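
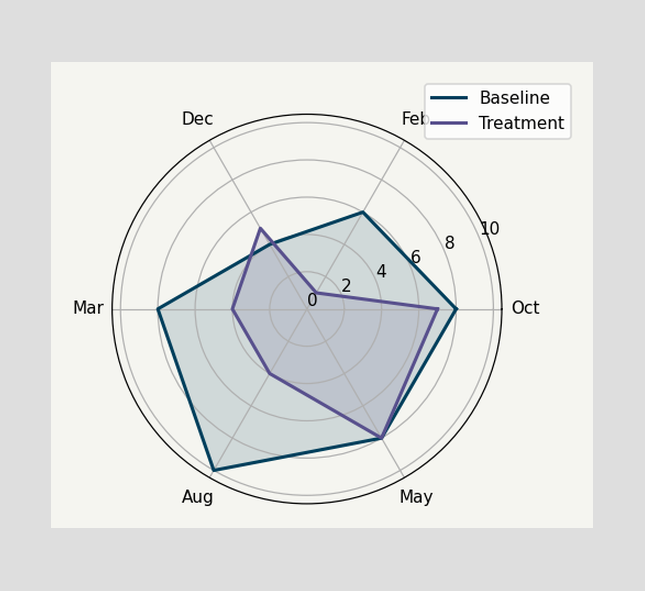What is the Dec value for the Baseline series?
On the Dec axis, Baseline reaches 4.

4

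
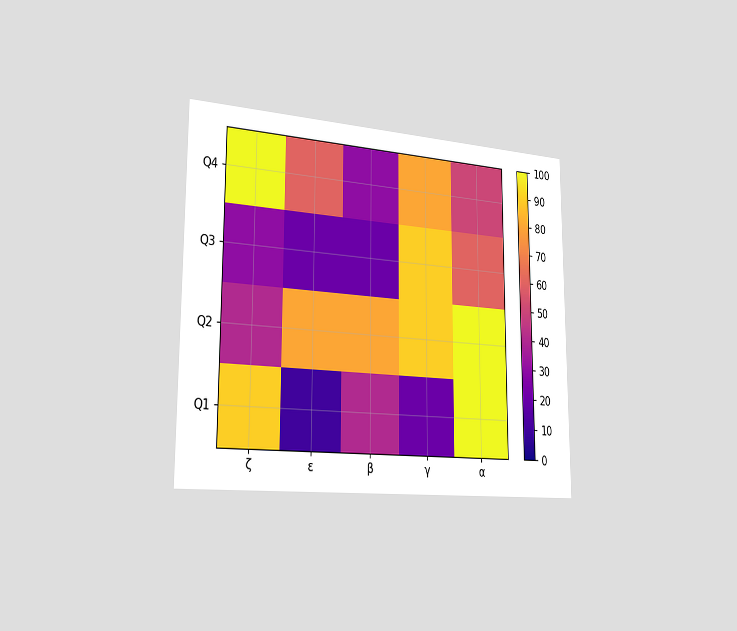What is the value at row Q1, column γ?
The chart is viewed slightly from the left. Matching cell (Q1, γ) against the colorbar gives 20.

20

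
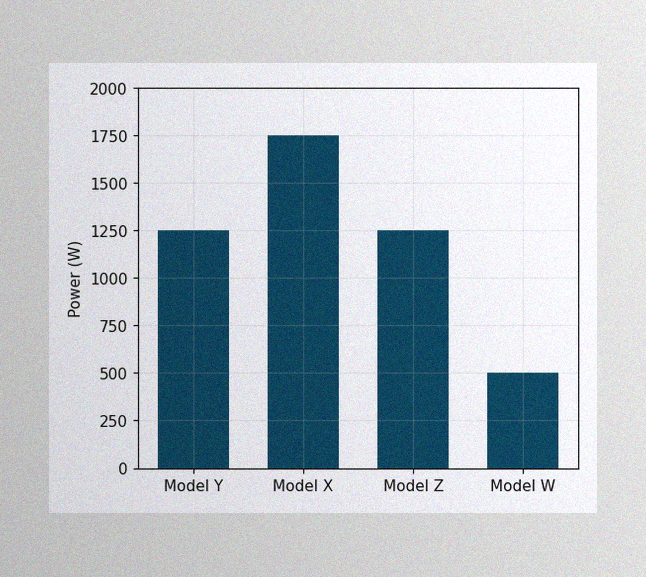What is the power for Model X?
The image has some photo noise and uneven lighting. Reading along the chart's y-axis, the Model X bar reaches 1750W.

1750W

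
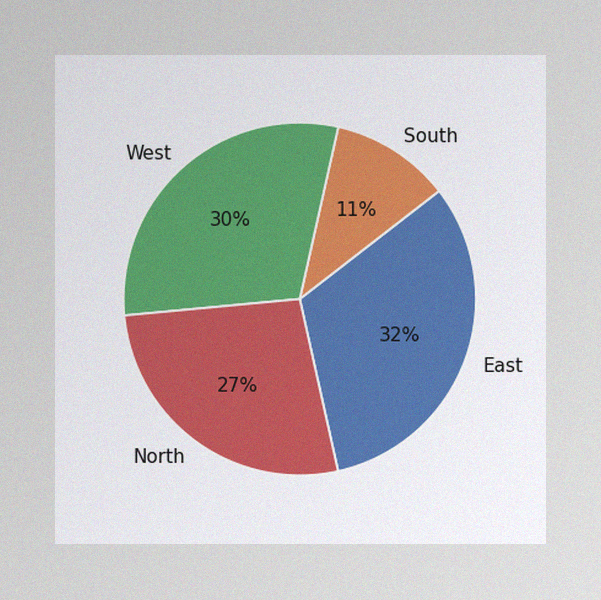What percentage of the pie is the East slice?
32%

The image has some photo noise and uneven lighting. The East slice takes up 32% of the pie.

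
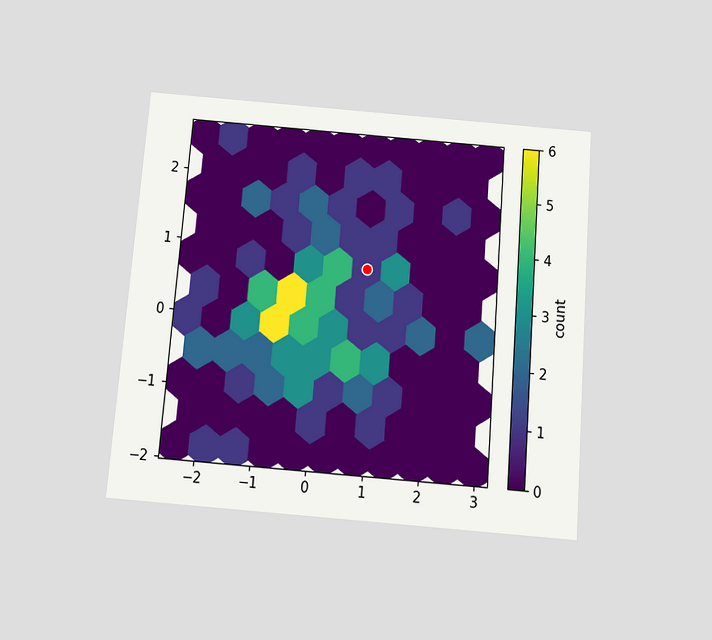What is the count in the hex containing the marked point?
The chart is tilted about 4° clockwise and viewed slightly from below. The marked hex reads 1 on the colorbar.

1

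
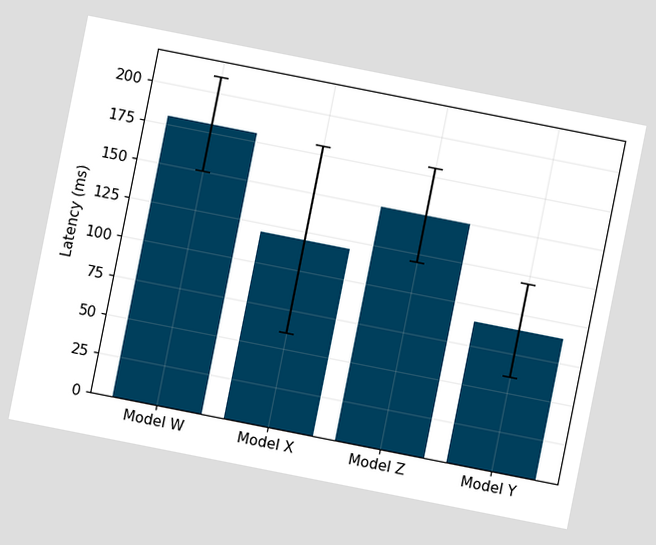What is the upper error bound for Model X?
The chart is tilted about 11° clockwise. The Model X bar's upper whisker reaches 180ms.

180ms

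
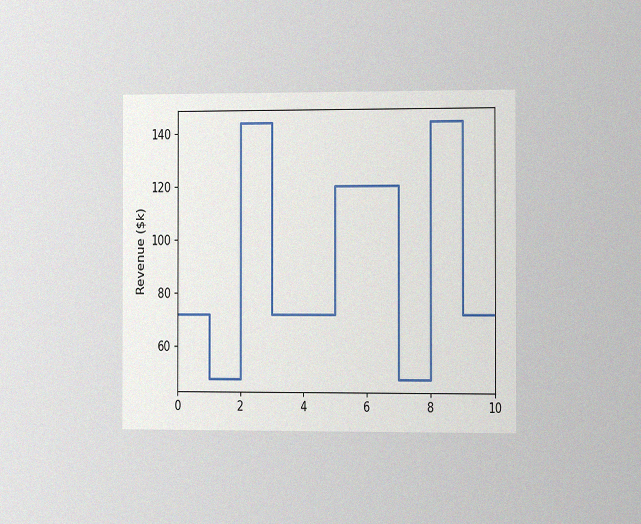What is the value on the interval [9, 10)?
$72k

The chart is viewed slightly from the right, with some photo noise. On [9, 10) the step sits at $72k.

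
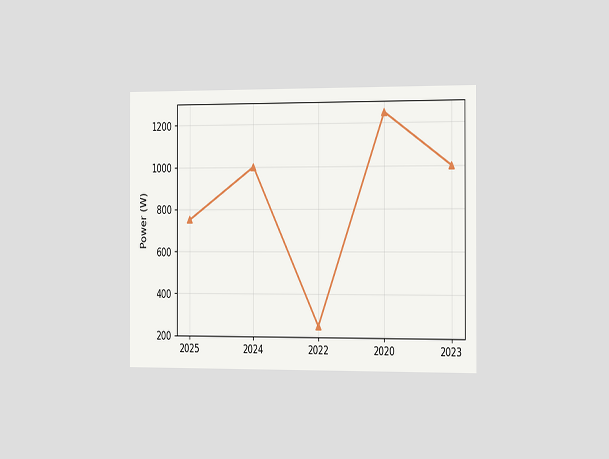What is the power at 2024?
1000W

The chart is viewed slightly from the right. At 2024, the line is at 1000W.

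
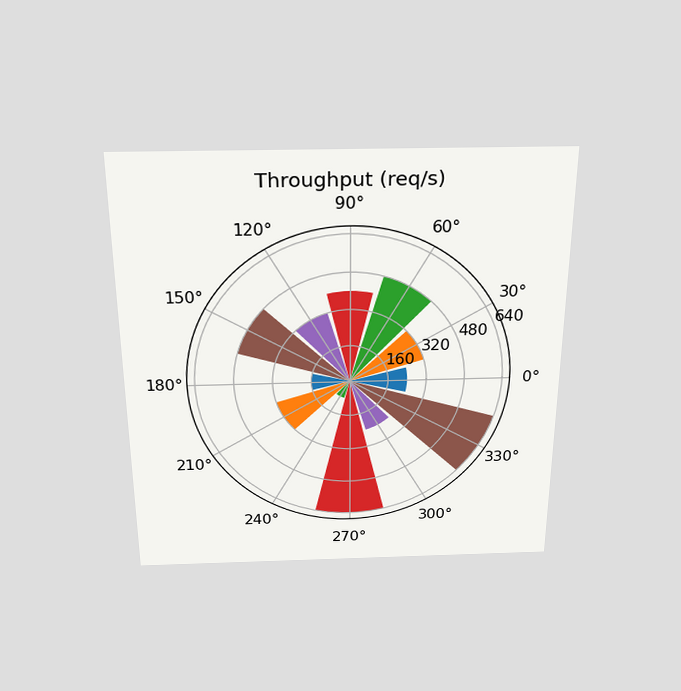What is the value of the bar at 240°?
80req/s

The chart is viewed slightly from above. The bar at 240° reaches 80req/s on the radial axis.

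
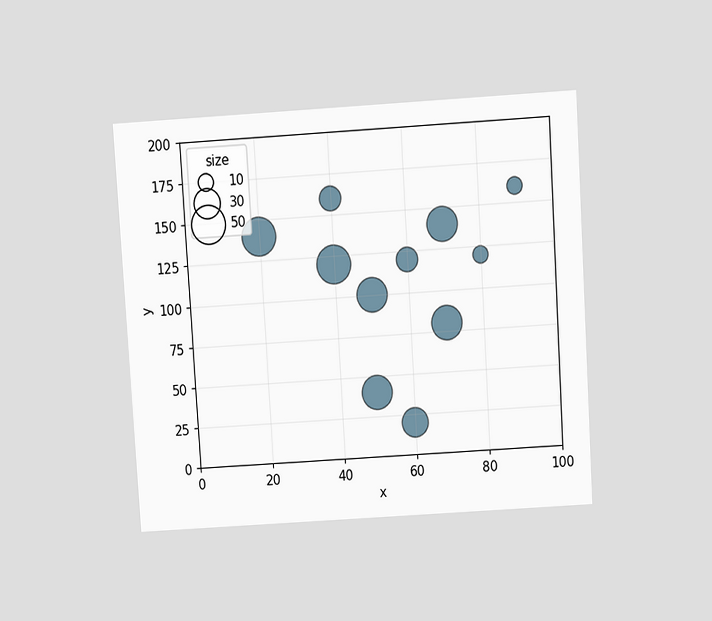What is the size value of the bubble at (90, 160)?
The chart is tilted about 4° counter-clockwise and viewed slightly from above. Matching the bubble at (90, 160) against the size legend gives 10.

10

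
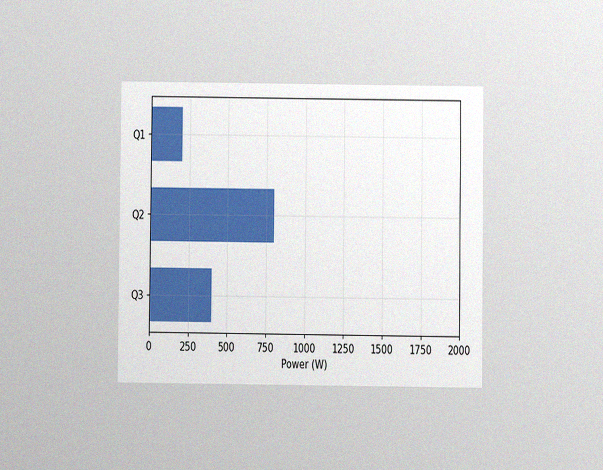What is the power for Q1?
The chart is viewed at a slight angle, with some photo noise. Reading along the chart's x-axis, the Q1 bar reaches 200W.

200W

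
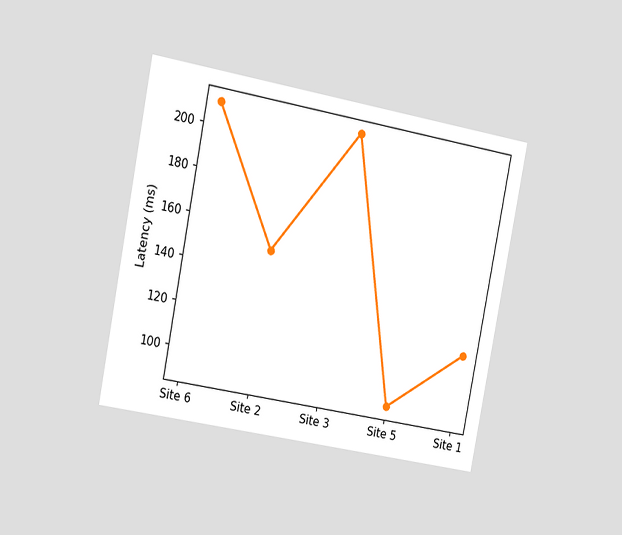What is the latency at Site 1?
120ms

The chart is tilted about 11° clockwise and viewed slightly from the left. At Site 1, the line is at 120ms.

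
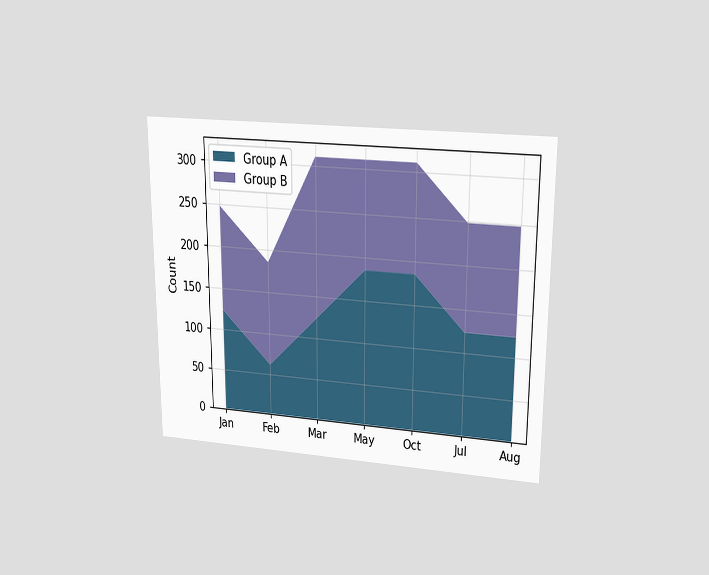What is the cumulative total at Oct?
310

The chart is viewed slightly from above. The stacked total at Oct reaches 310.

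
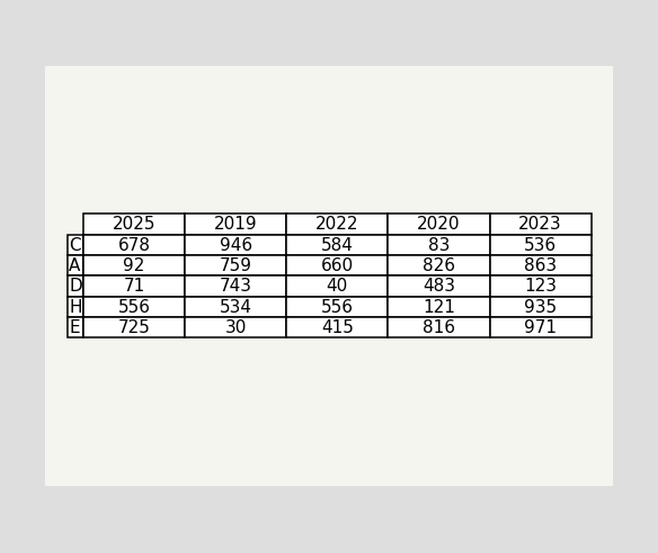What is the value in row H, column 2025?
556

The (H, 2025) cell reads 556.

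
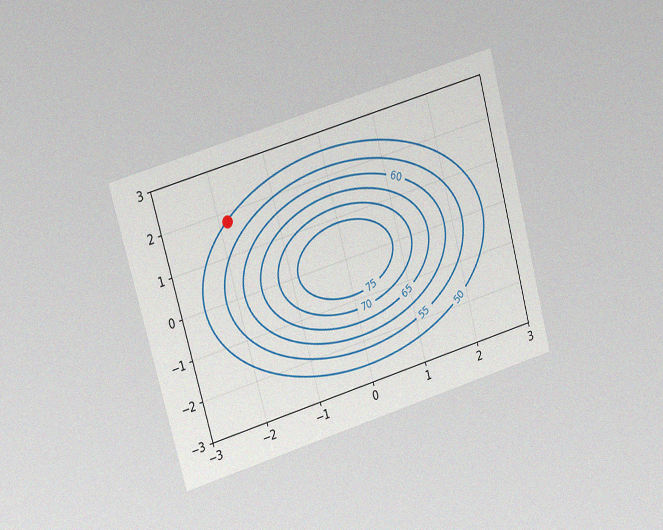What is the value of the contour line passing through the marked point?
50

The chart is tilted about 16° counter-clockwise and viewed at a slight angle, with some photo noise. The marked point sits on the contour labelled 50.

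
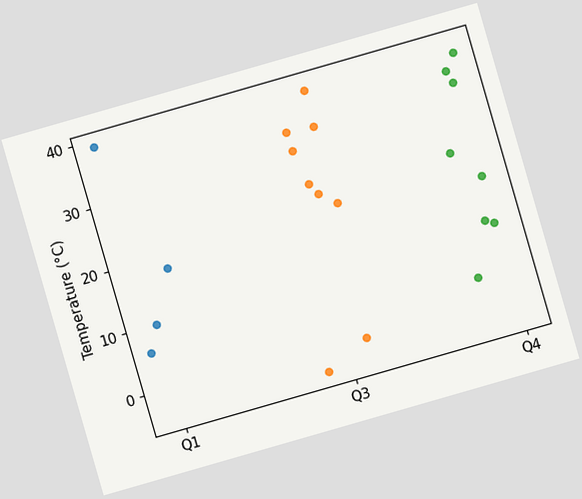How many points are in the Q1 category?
4

The chart is tilted about 16° counter-clockwise. Counting the markers in the Q1 column gives 4.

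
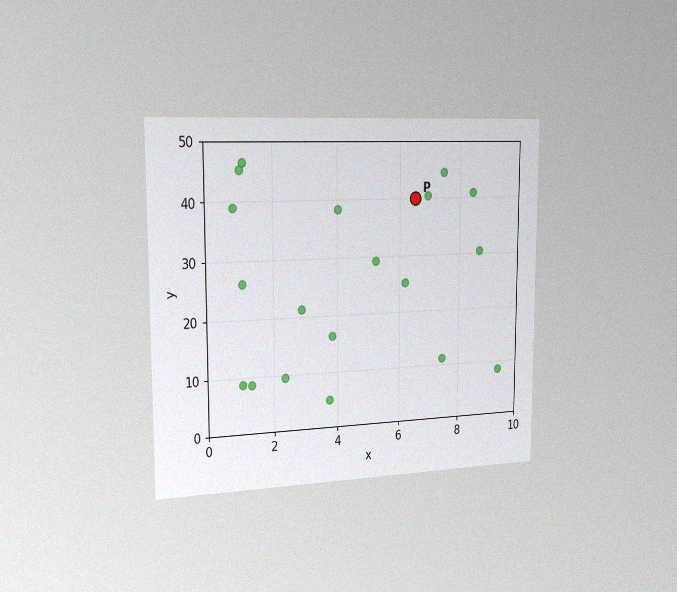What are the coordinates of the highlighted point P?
The chart is viewed slightly from the left, with some photo noise. Following the gridlines from P to each axis, P sits at (6.5, 40).

(6.5, 40)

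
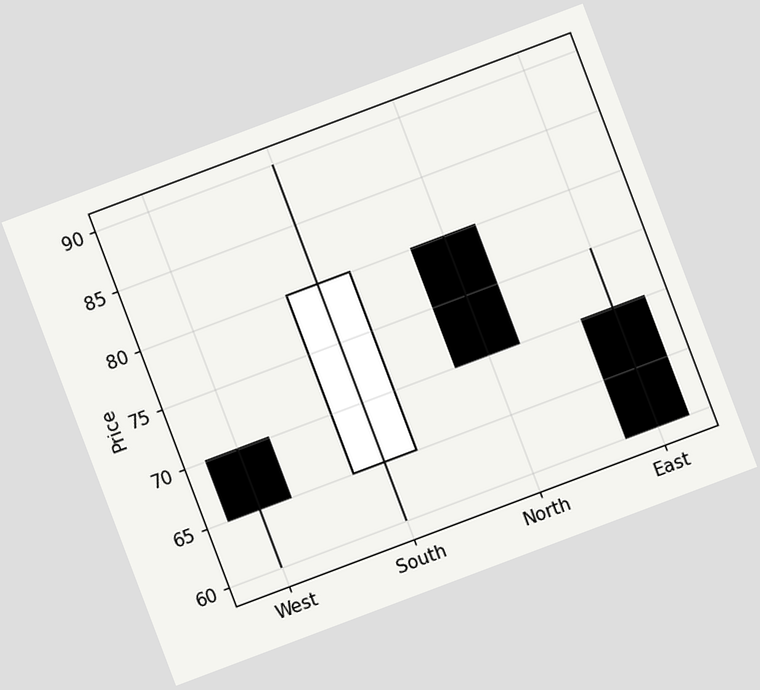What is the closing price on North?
70

The chart is tilted about 21° counter-clockwise. The North candle closes at 70.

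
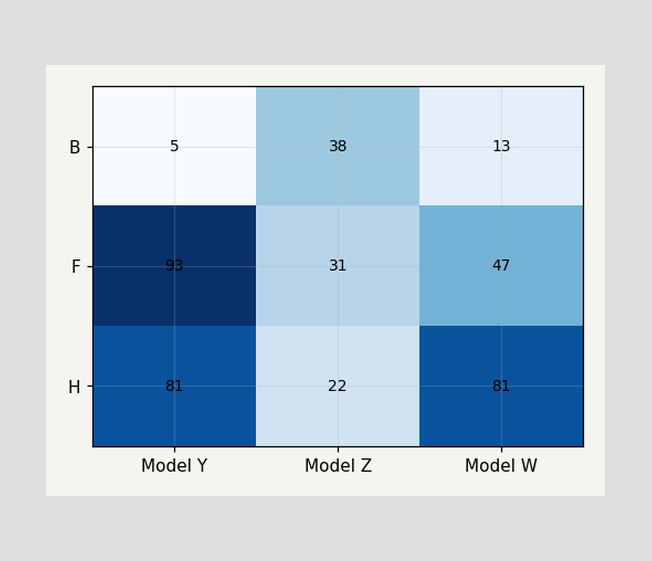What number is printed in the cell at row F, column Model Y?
93

The (F, Model Y) cell reads 93.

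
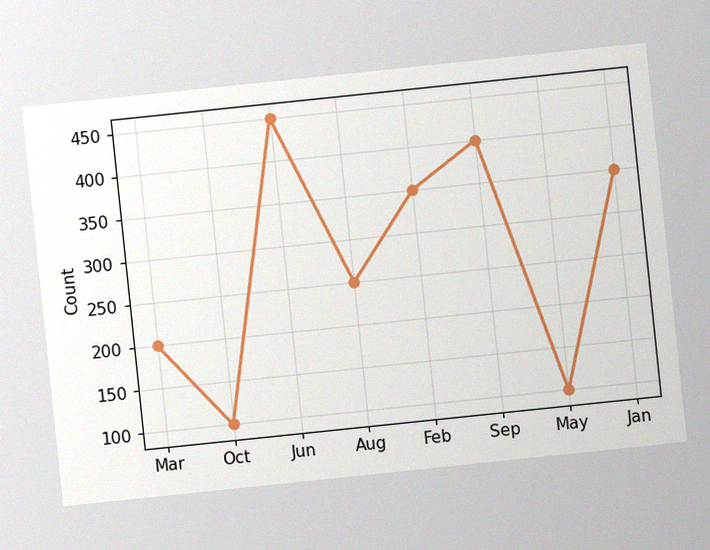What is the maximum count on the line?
The chart is tilted about 6° counter-clockwise, with some photo noise. The highest point is at Jun, and reading across to the y-axis gives 450.

450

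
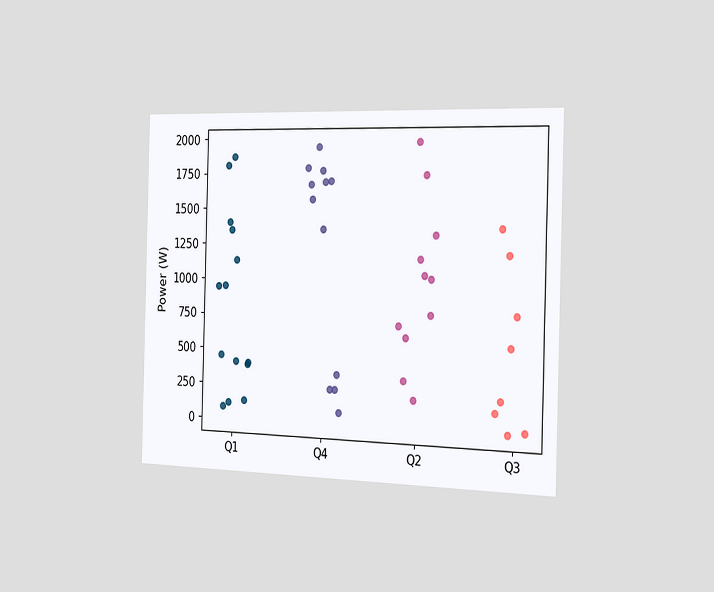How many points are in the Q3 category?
8

The chart is viewed slightly from the right. Counting the markers in the Q3 column gives 8.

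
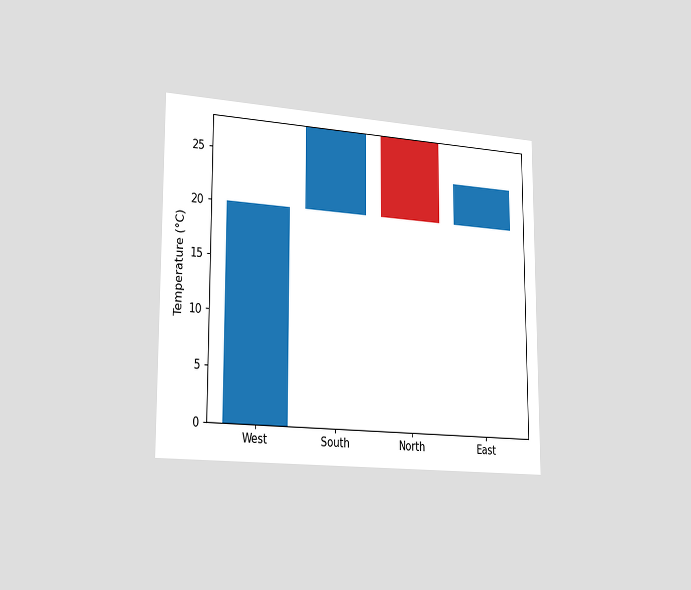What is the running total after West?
20°C

The chart is viewed slightly from the left. After West the running total reaches 20°C.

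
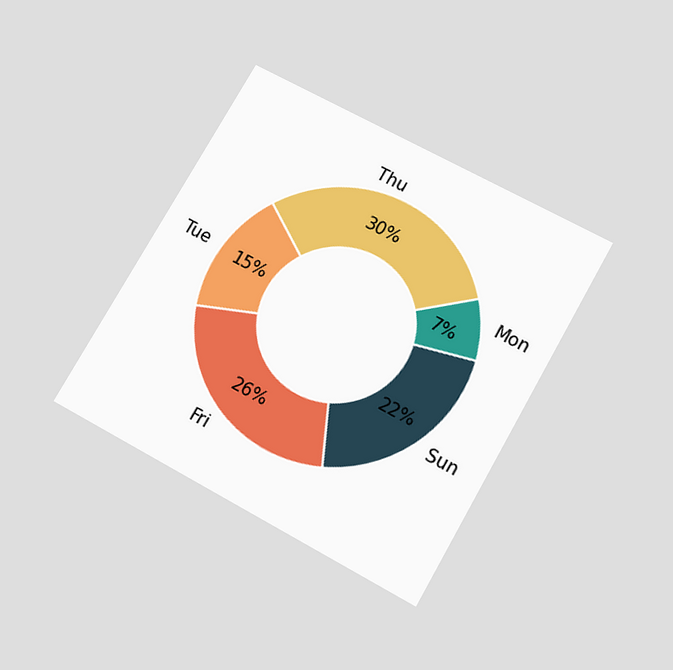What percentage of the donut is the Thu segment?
The chart is tilted about 30° clockwise and viewed slightly from below. The Thu segment takes up 30% of the ring.

30%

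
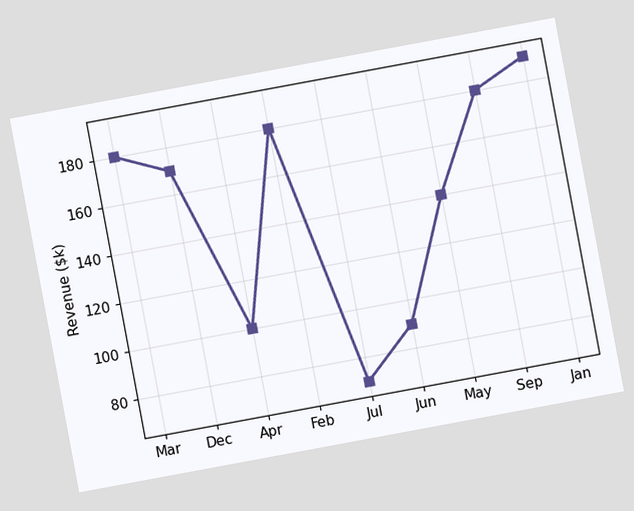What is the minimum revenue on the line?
$70k

The chart is tilted about 11° counter-clockwise. The lowest point is at Jul, and reading across to the y-axis gives $70k.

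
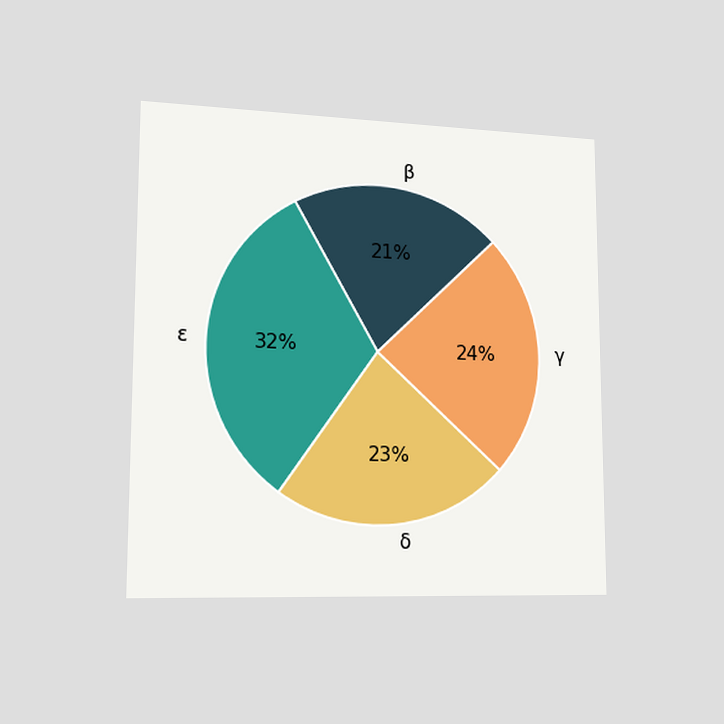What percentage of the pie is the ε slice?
The chart is viewed slightly from the left. The ε slice takes up 32% of the pie.

32%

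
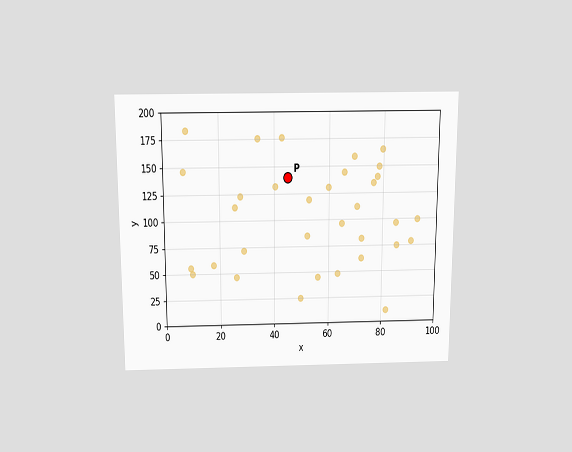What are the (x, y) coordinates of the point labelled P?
The chart is viewed slightly from above. Following the gridlines from P to each axis, P sits at (45, 140).

(45, 140)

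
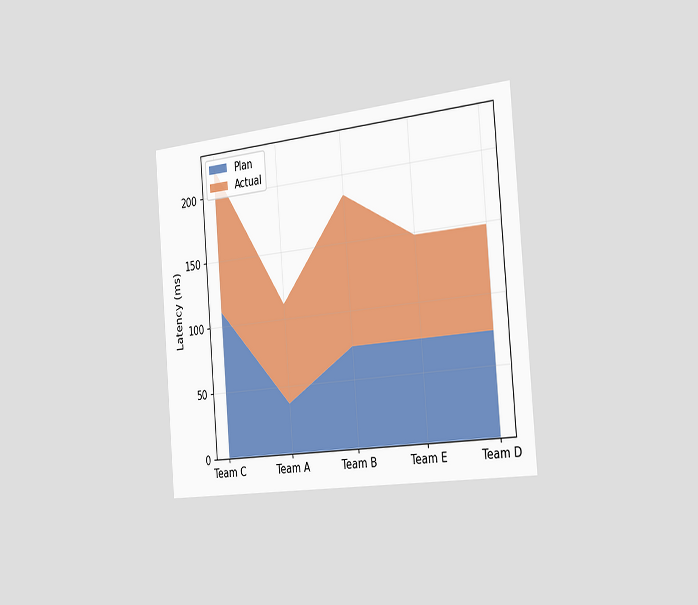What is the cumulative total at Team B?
185ms

The chart is tilted about 5° counter-clockwise and viewed slightly from the right. The stacked total at Team B reaches 185ms.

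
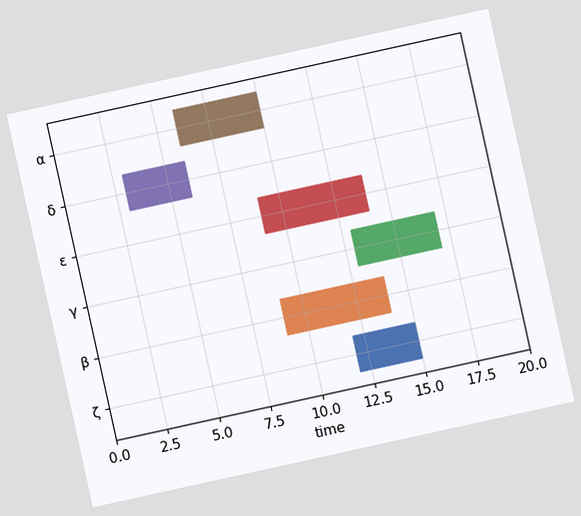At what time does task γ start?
The chart is tilted about 12° counter-clockwise. The γ bar begins at t=13.

13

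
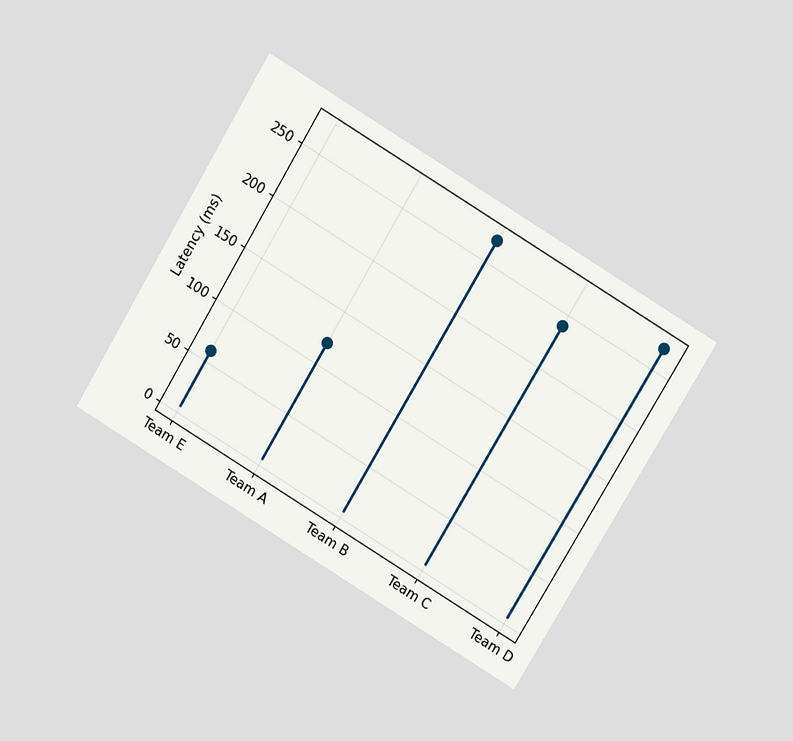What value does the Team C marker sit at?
240ms

The chart is tilted about 31° clockwise and viewed at a slight angle. The Team C marker sits at 240ms.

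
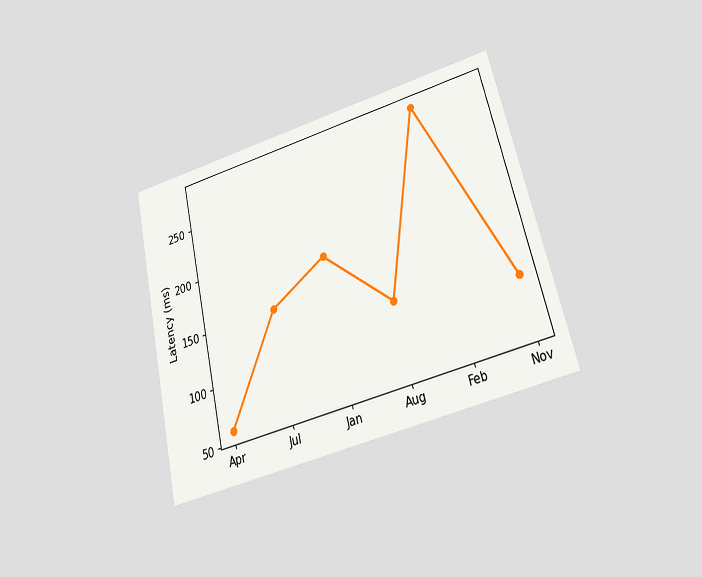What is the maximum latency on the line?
285ms

The chart is tilted about 13° counter-clockwise and viewed at a slight angle. The highest point is at Feb, and reading across to the y-axis gives 285ms.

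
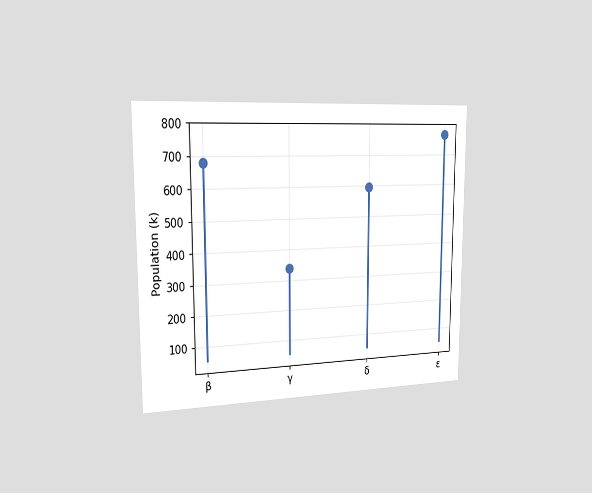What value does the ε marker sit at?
765k

The chart is viewed slightly from the left. The ε marker sits at 765k.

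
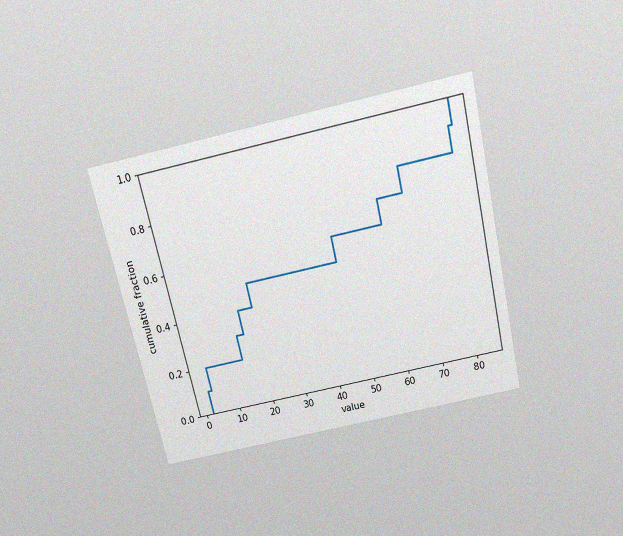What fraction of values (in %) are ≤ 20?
50%

The chart is tilted about 13° counter-clockwise and viewed slightly from above, with some photo noise. At x=20 the ECDF step is at 50%.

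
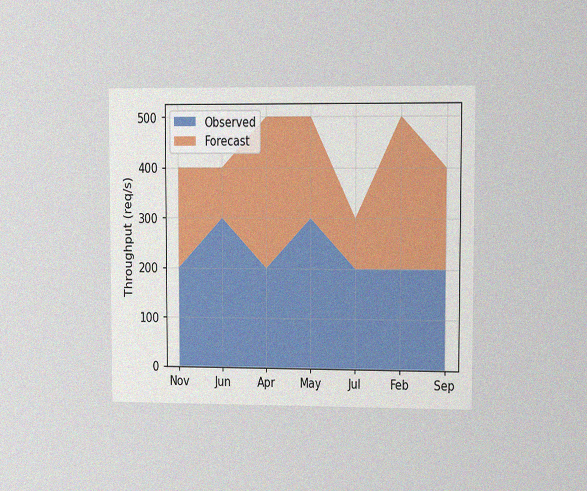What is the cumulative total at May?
500req/s

The chart is viewed at a slight angle, with some photo noise. The stacked total at May reaches 500req/s.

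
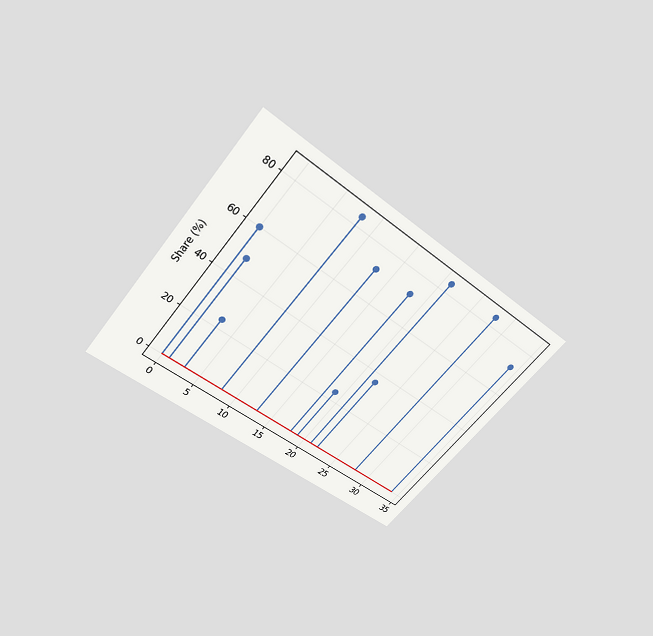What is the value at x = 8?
84%

The chart is tilted about 39° clockwise and viewed slightly from above. The stem at x=8 reaches 84%.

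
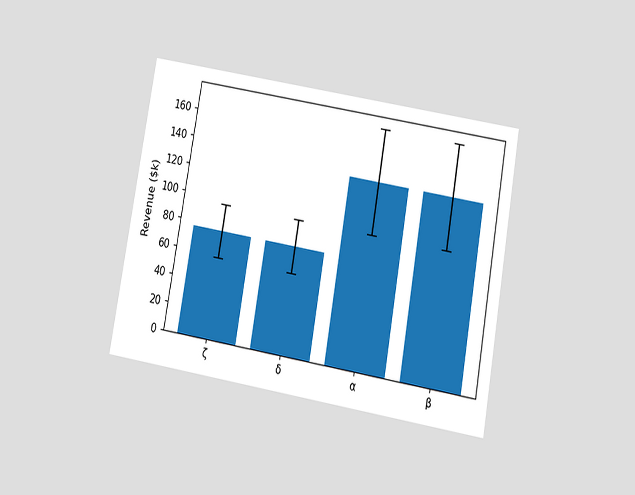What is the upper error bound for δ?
The chart is tilted about 10° clockwise and viewed slightly from below. The δ bar's upper whisker reaches $95k.

$95k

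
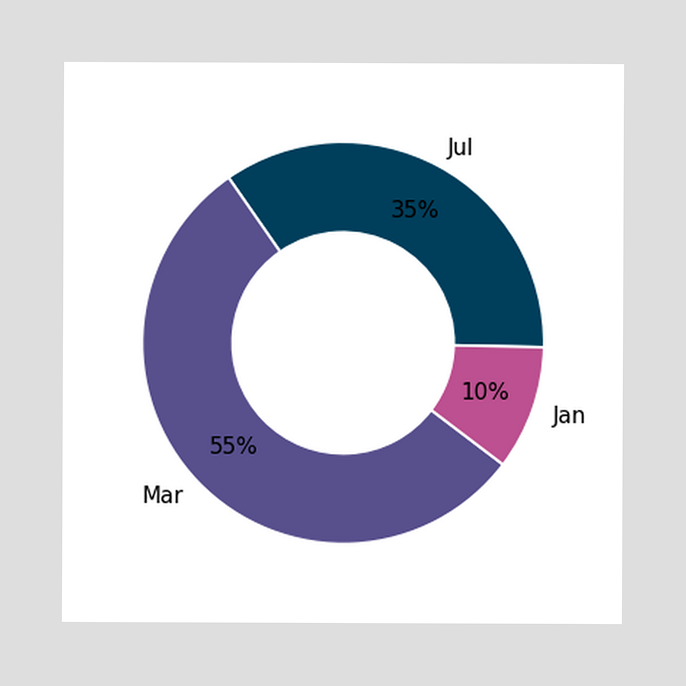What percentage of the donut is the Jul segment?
The Jul segment takes up 35% of the ring.

35%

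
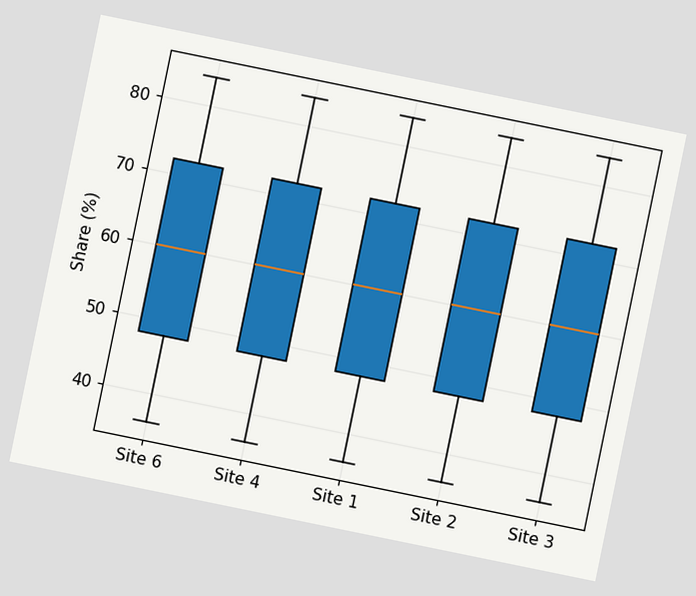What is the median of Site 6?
The chart is tilted about 12° clockwise. The median line in the Site 6 box sits at 60%.

60%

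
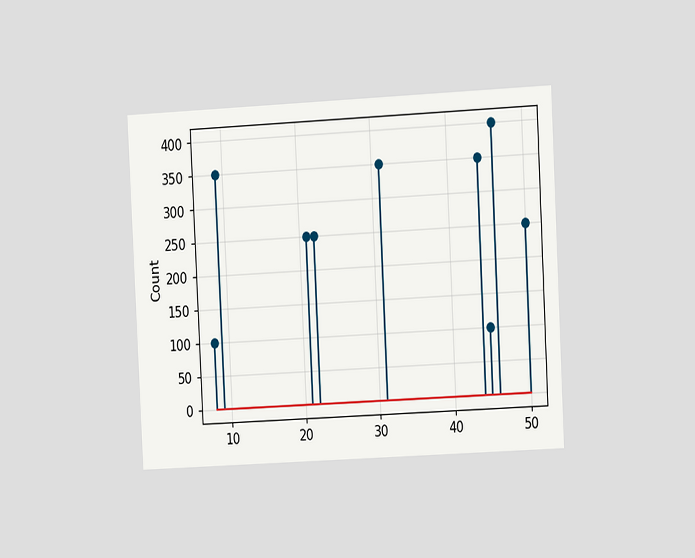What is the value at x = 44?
The chart is tilted about 3° counter-clockwise and viewed at a slight angle. The stem at x=44 reaches 350.

350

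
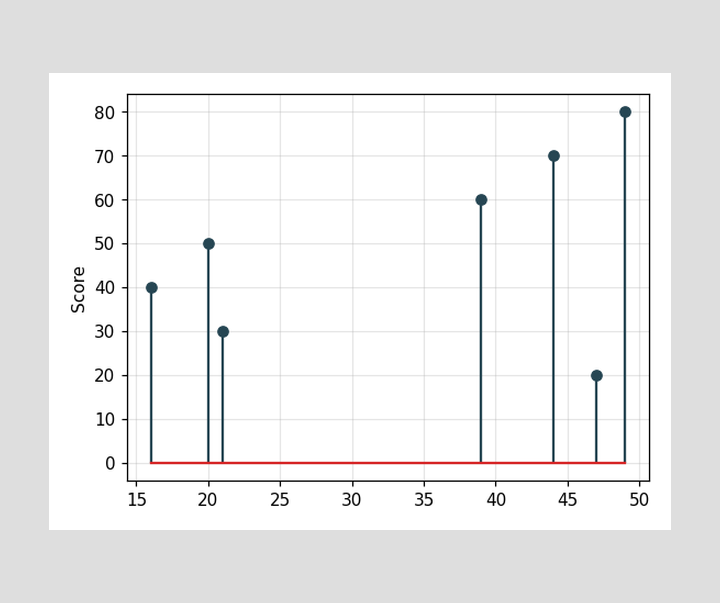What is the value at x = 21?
The stem at x=21 reaches 30.

30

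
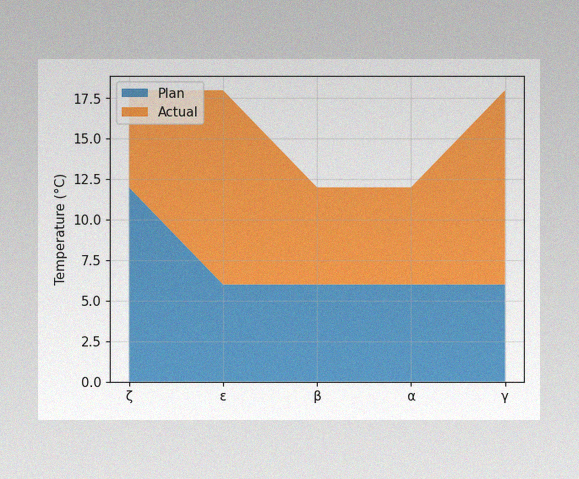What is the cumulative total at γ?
The image has some photo noise and uneven lighting. The stacked total at γ reaches 18°C.

18°C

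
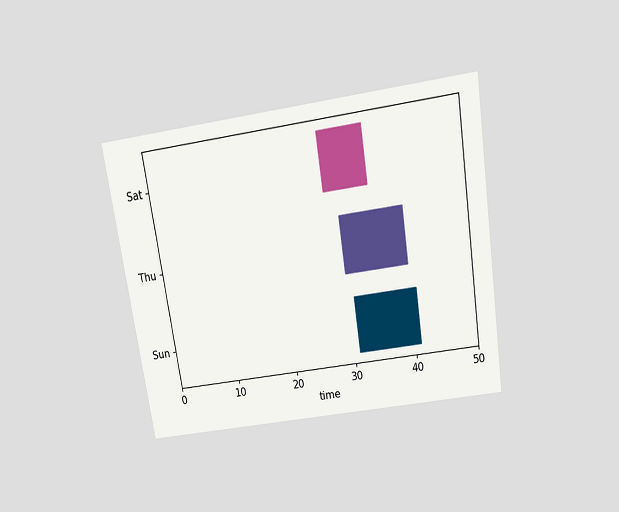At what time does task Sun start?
31

The chart is tilted about 9° counter-clockwise and viewed slightly from above. The Sun bar begins at t=31.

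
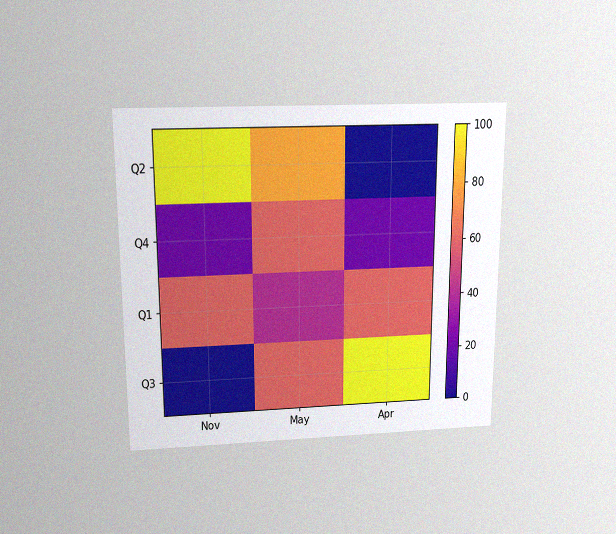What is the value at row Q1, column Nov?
The chart is viewed slightly from above, with some photo noise. Matching cell (Q1, Nov) against the colorbar gives 60.

60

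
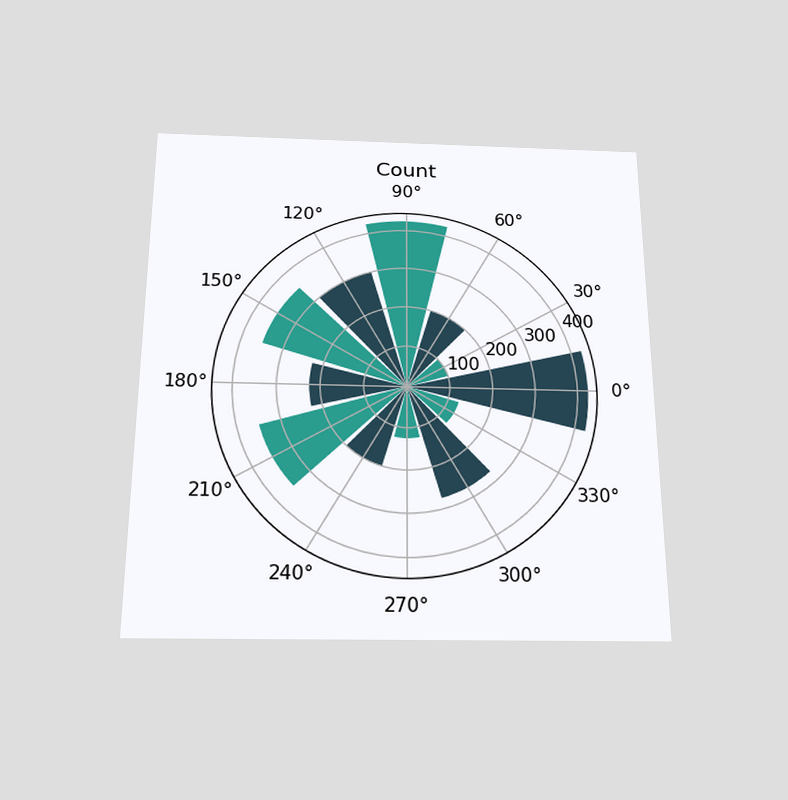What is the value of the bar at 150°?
The chart is viewed slightly from below. The bar at 150° reaches 350 on the radial axis.

350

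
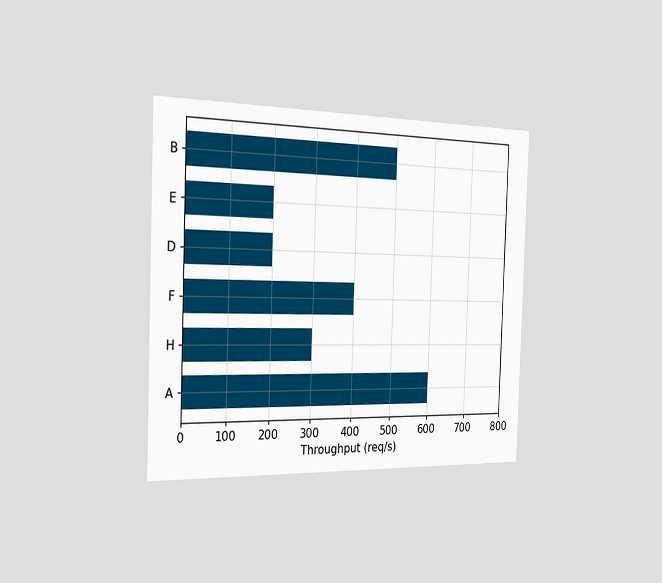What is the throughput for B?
500req/s

The chart is viewed slightly from the left. Reading along the chart's x-axis, the B bar reaches 500req/s.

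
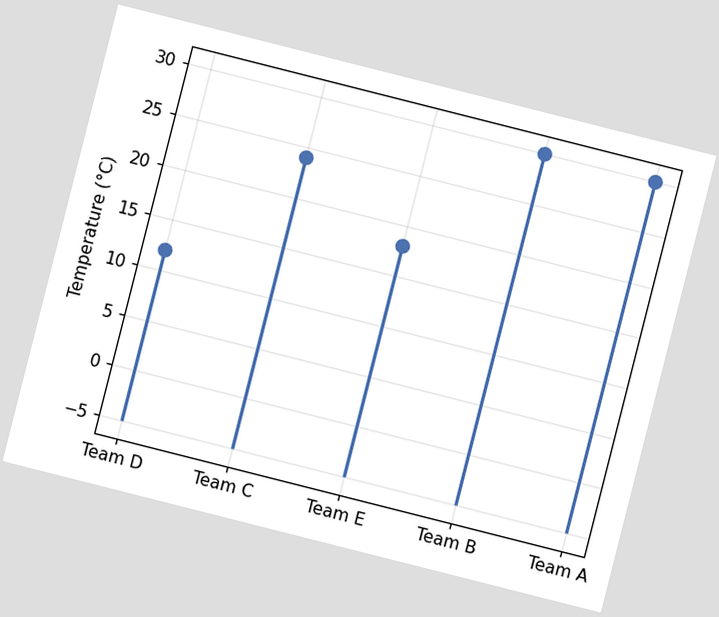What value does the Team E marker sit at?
The chart is tilted about 14° clockwise. The Team E marker sits at 18°C.

18°C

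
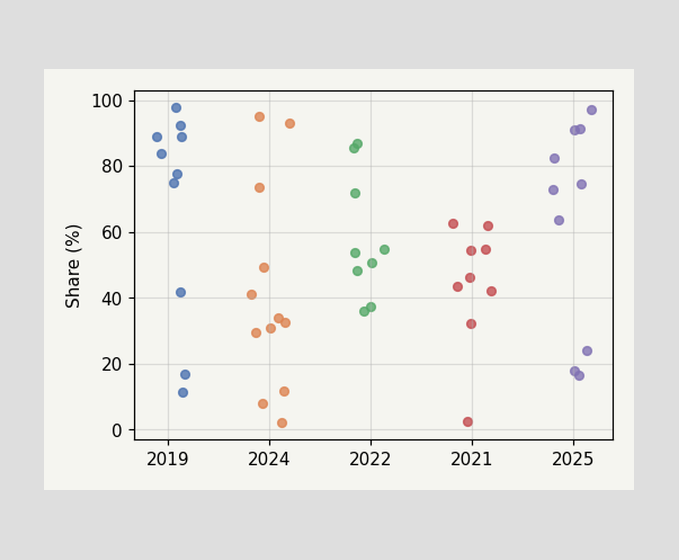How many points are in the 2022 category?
Counting the markers in the 2022 column gives 9.

9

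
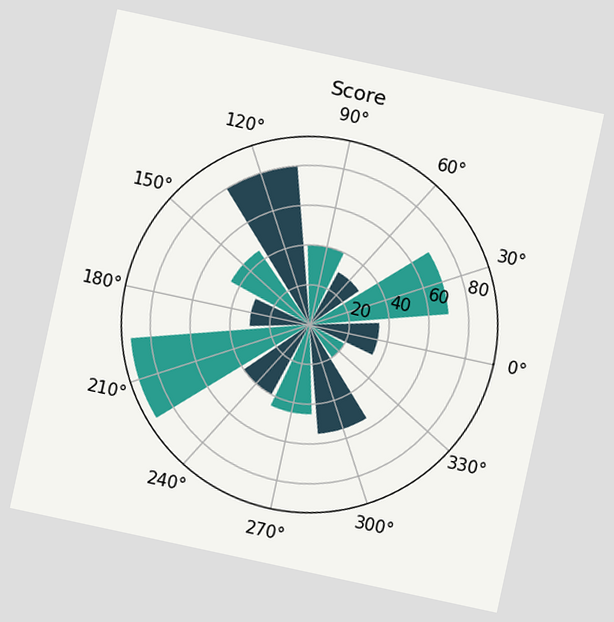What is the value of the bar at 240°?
40

The chart is tilted about 12° clockwise. The bar at 240° reaches 40 on the radial axis.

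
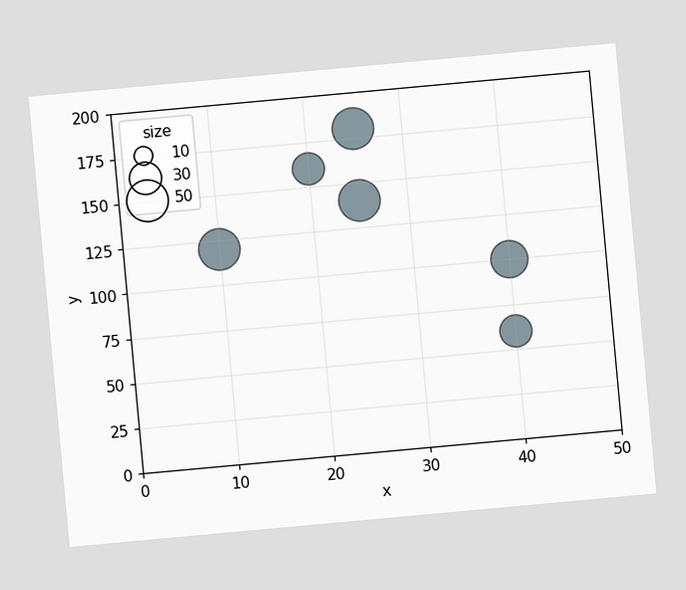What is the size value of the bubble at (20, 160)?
30

The chart is tilted about 5° counter-clockwise. Matching the bubble at (20, 160) against the size legend gives 30.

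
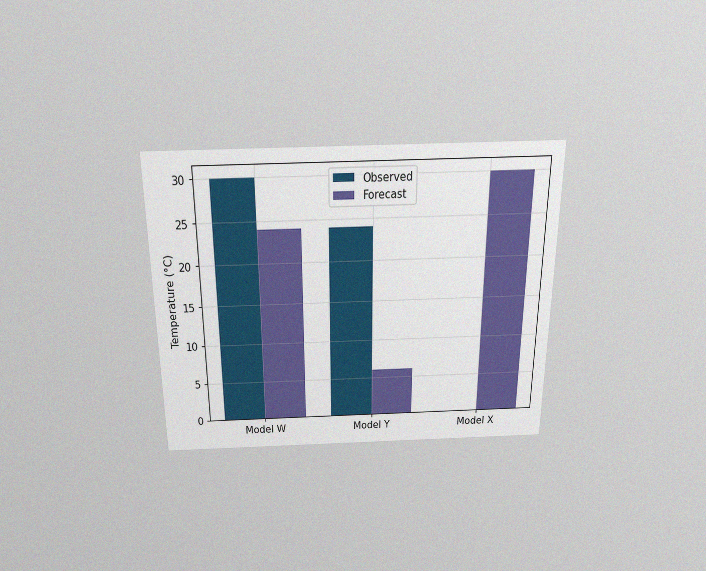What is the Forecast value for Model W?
The chart is viewed slightly from above, with some photo noise. The Forecast bar at Model W reaches 24°C on the y-axis.

24°C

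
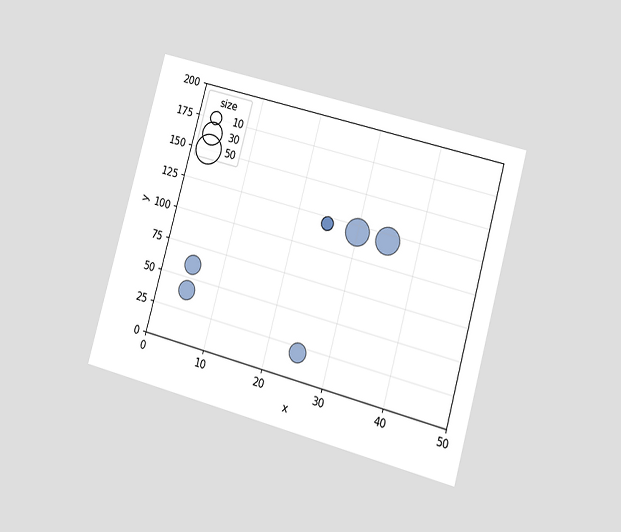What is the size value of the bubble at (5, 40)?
20

The chart is tilted about 15° clockwise and viewed at a slight angle. Matching the bubble at (5, 40) against the size legend gives 20.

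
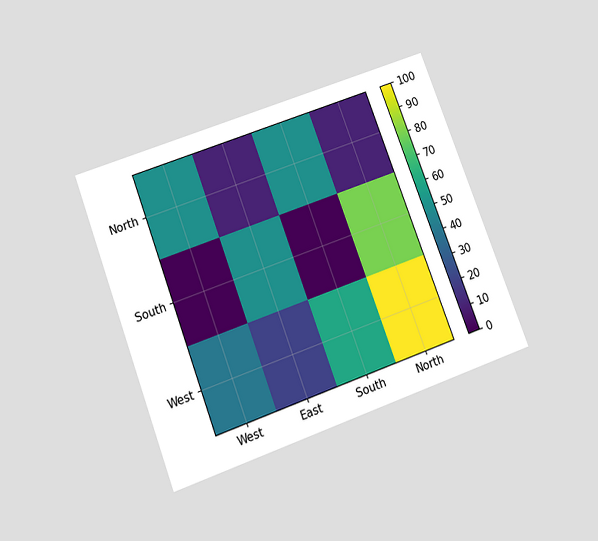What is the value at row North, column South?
50

The chart is tilted about 20° counter-clockwise and viewed slightly from below. Matching cell (North, South) against the colorbar gives 50.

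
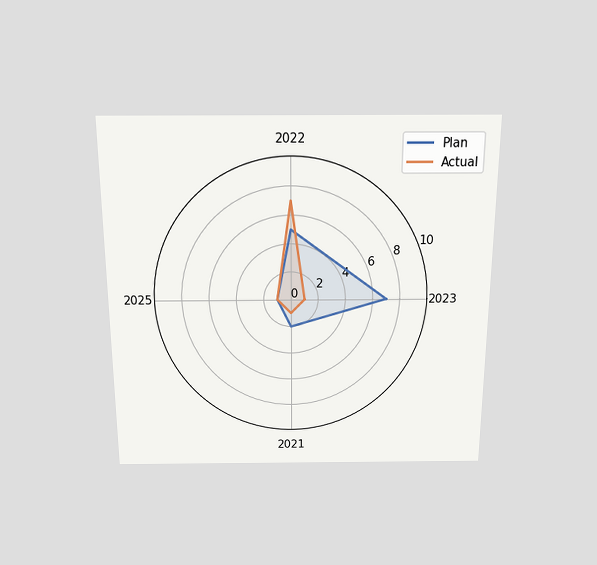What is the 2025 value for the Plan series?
The chart is viewed slightly from above. On the 2025 axis, Plan reaches 1.

1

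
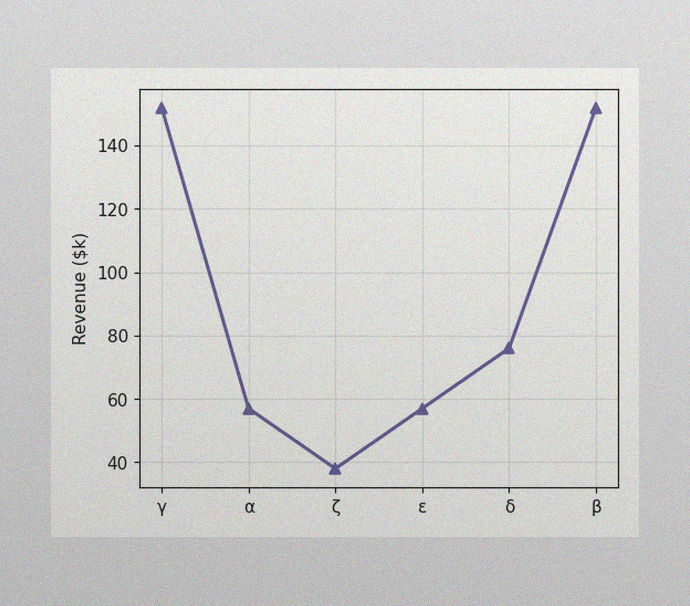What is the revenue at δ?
$76k

The image has some photo noise and uneven lighting. At δ, the line is at $76k.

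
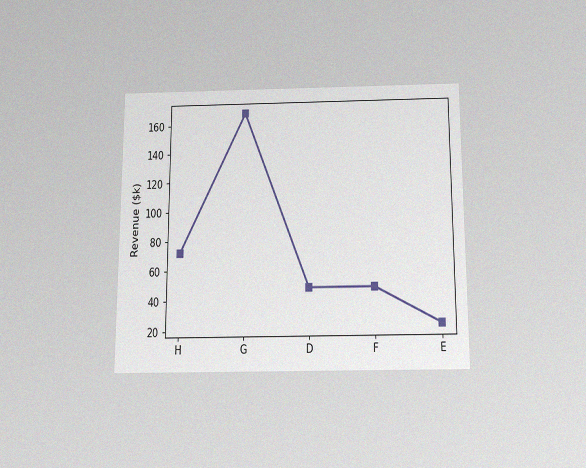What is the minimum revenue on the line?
$24k

The chart is viewed slightly from below, with some photo noise. The lowest point is at E, and reading across to the y-axis gives $24k.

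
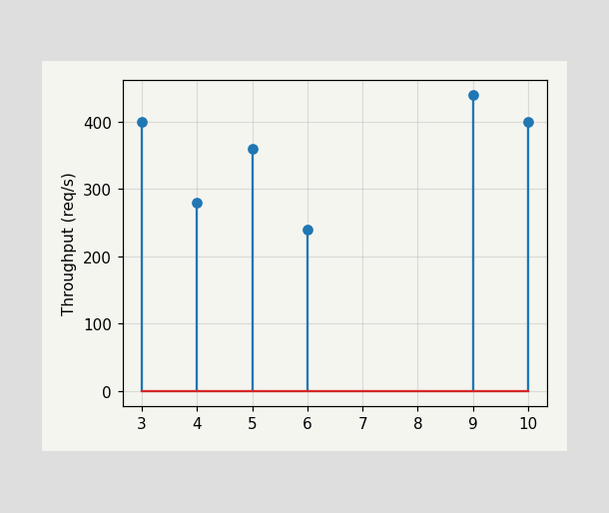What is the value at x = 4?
The stem at x=4 reaches 280req/s.

280req/s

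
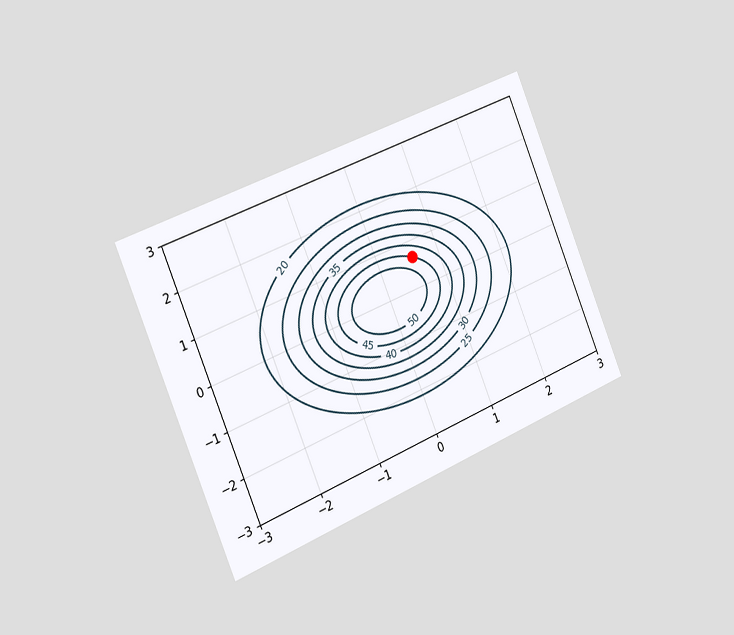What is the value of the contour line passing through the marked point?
45

The chart is tilted about 22° counter-clockwise and viewed slightly from the left. The marked point sits on the contour labelled 45.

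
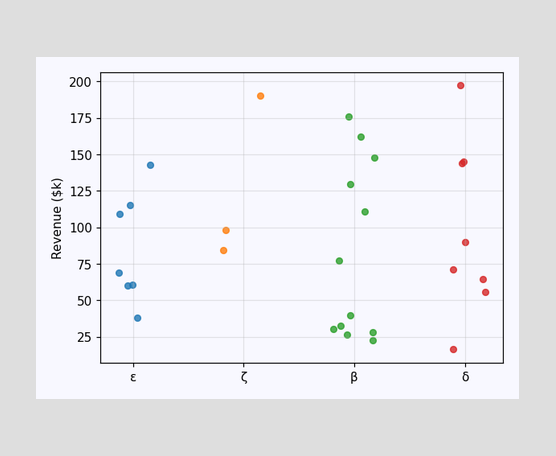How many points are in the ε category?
7

Counting the markers in the ε column gives 7.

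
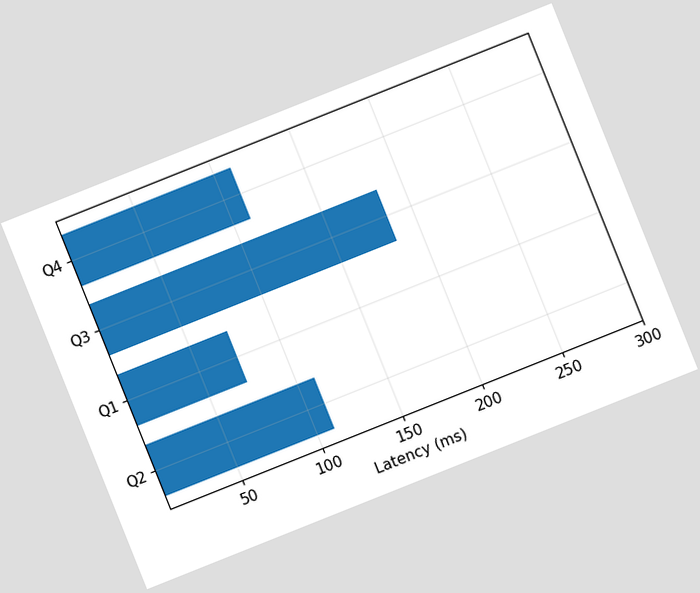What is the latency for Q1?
The chart is tilted about 22° counter-clockwise. Reading along the chart's x-axis, the Q1 bar reaches 74ms.

74ms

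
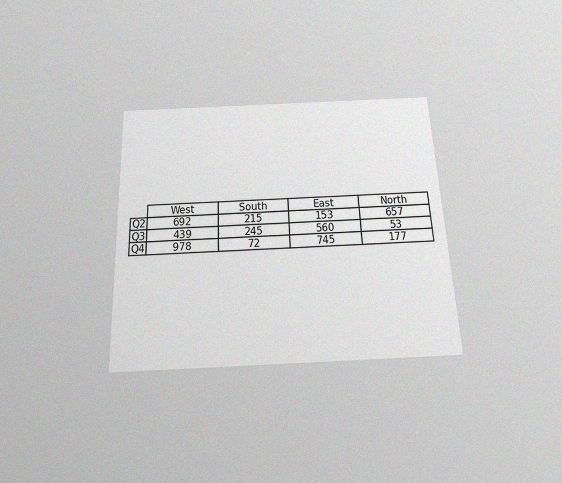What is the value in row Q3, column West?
439

The chart is tilted about 2° counter-clockwise and viewed slightly from below, with some photo noise. The (Q3, West) cell reads 439.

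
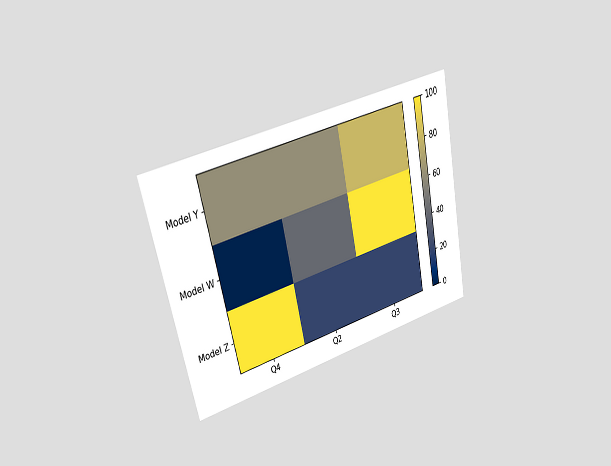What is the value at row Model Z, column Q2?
20

The chart is tilted about 12° counter-clockwise and viewed slightly from the left. Matching cell (Model Z, Q2) against the colorbar gives 20.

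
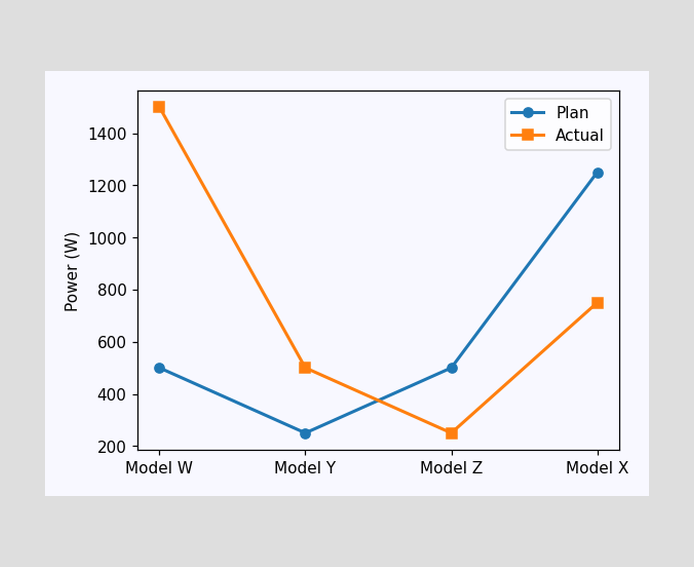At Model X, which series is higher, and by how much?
At Model X, Plan sits above the other line by 500W.

Plan, by 500W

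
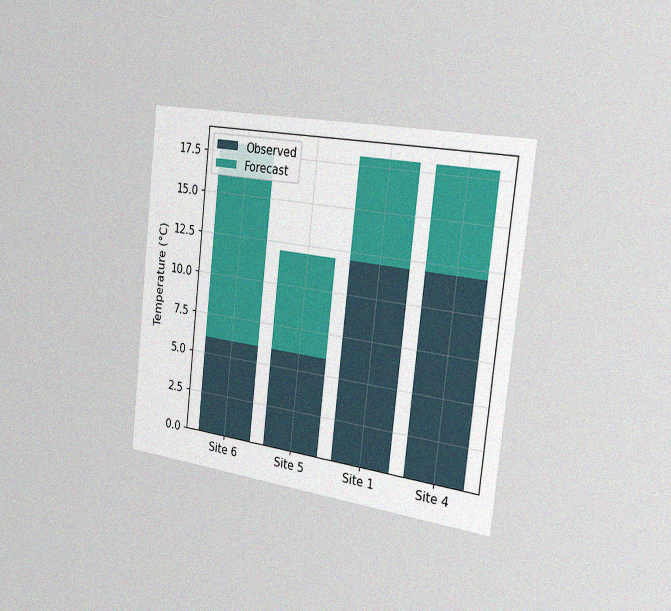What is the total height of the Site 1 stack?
The chart is tilted about 6° clockwise and viewed slightly from the right, with some photo noise. The Site 1 stack's top reaches 18°C on the y-axis.

18°C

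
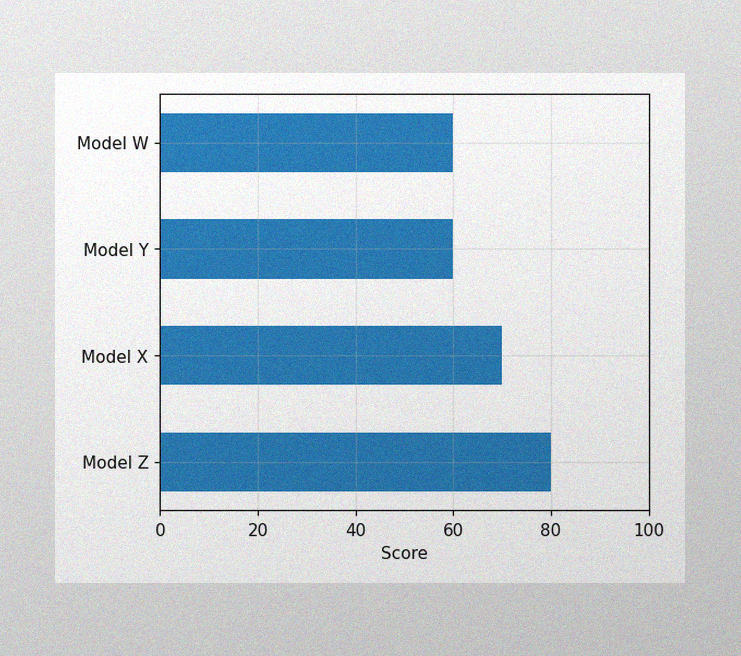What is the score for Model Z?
The image has some photo noise and uneven lighting. Reading along the chart's x-axis, the Model Z bar reaches 80.

80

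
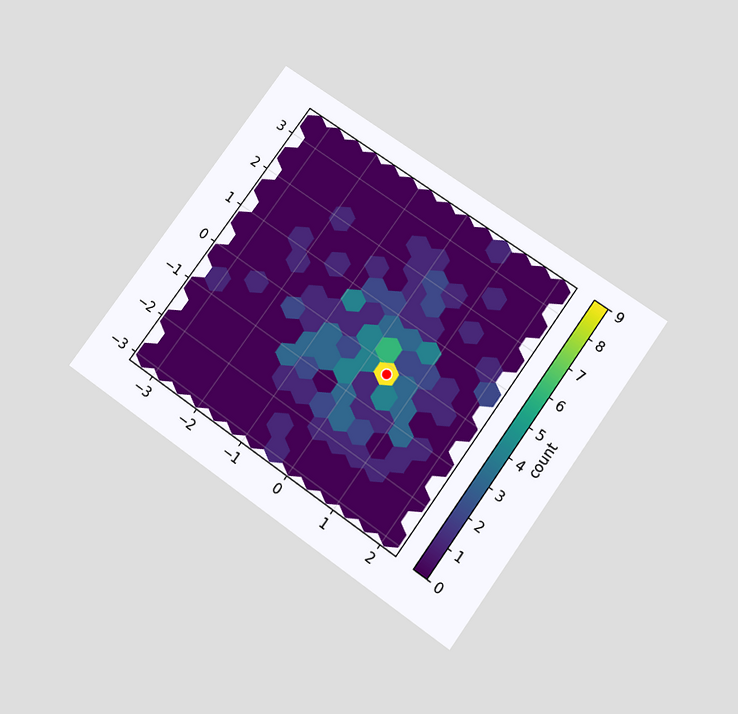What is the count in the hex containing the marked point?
9

The chart is tilted about 36° clockwise and viewed slightly from below. The marked hex reads 9 on the colorbar.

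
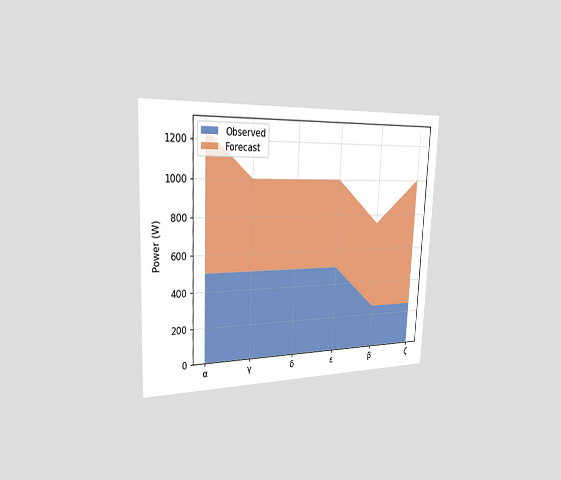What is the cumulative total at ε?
1000W

The chart is tilted about 3° clockwise and viewed slightly from the left. The stacked total at ε reaches 1000W.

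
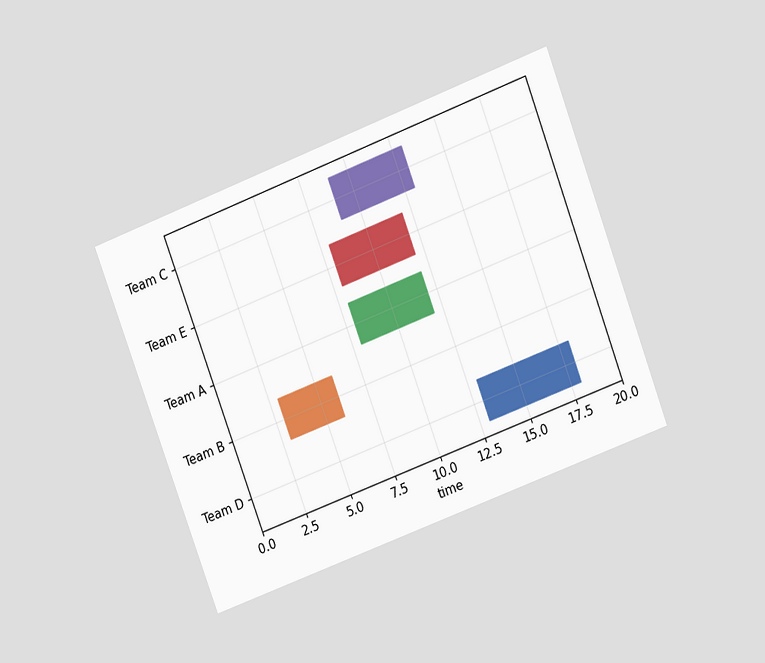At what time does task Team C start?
The chart is tilted about 21° counter-clockwise and viewed at a slight angle. The Team C bar begins at t=9.

9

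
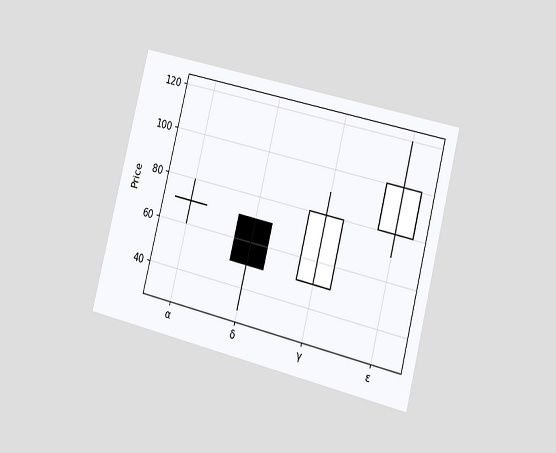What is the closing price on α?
The chart is tilted about 14° clockwise and viewed slightly from the right. The α candle closes at 70.

70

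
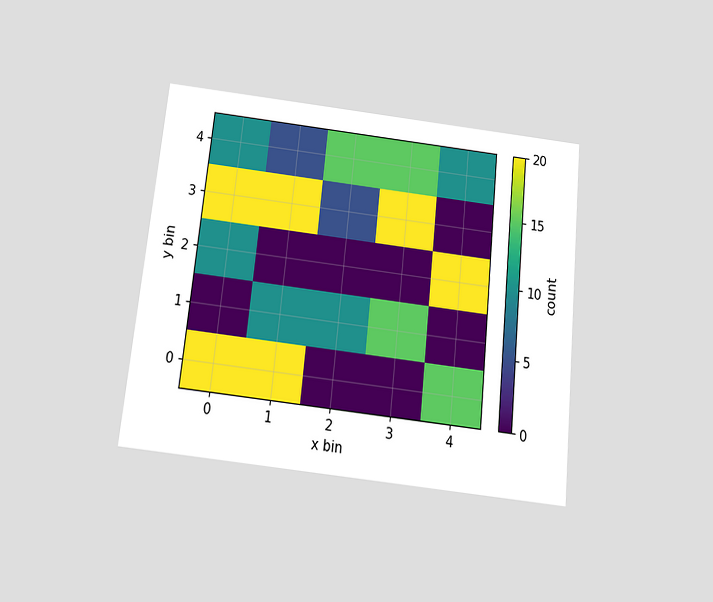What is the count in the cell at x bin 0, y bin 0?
The chart is tilted about 6° clockwise and viewed slightly from below. Matching the cell (0, 0) against the colorbar gives 20.

20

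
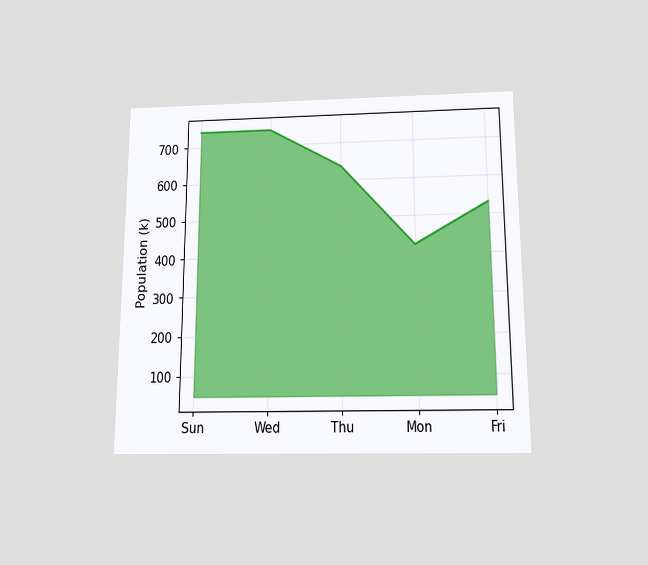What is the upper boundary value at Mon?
The chart is viewed slightly from below. At Mon the upper boundary is at 424k.

424k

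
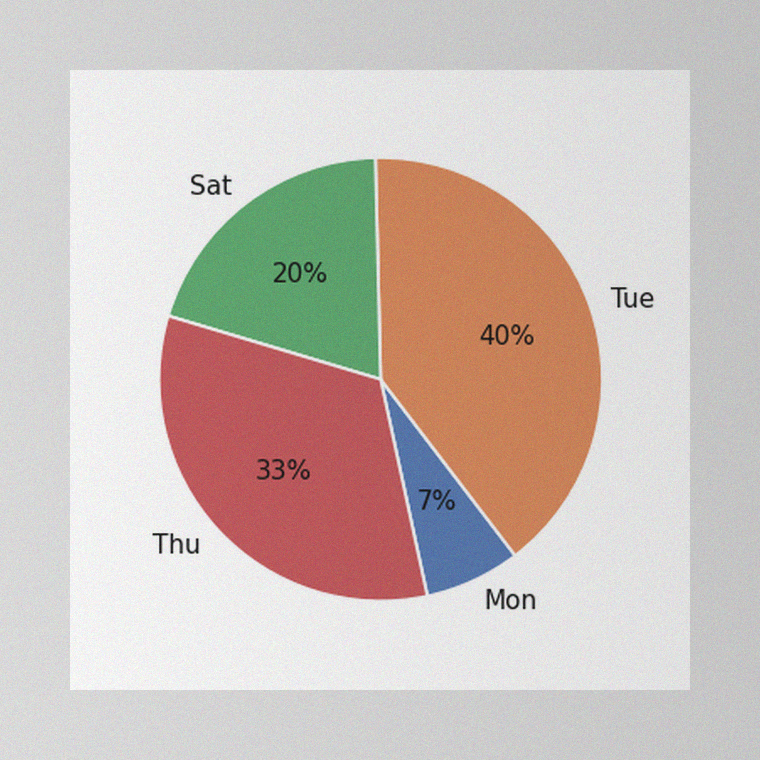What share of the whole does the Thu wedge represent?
33%

The image has some photo noise and uneven lighting. The Thu slice takes up 33% of the pie.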